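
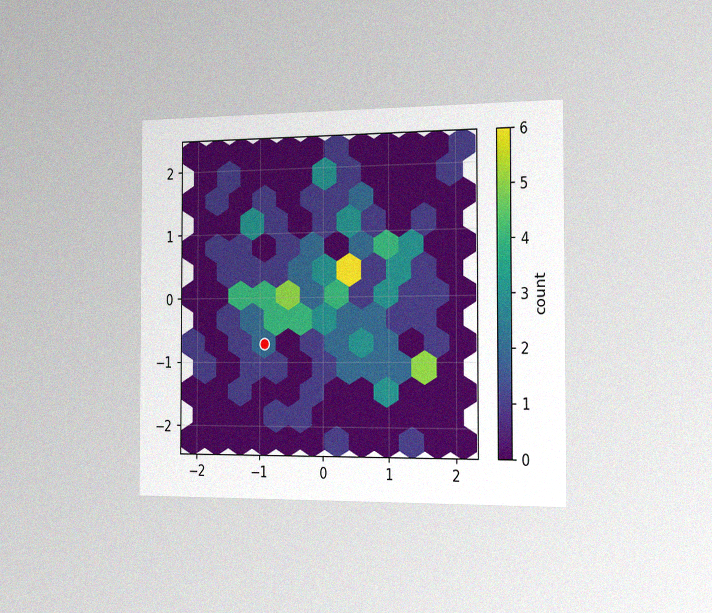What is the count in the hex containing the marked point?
2

The chart is viewed slightly from the right, with some photo noise. The marked hex reads 2 on the colorbar.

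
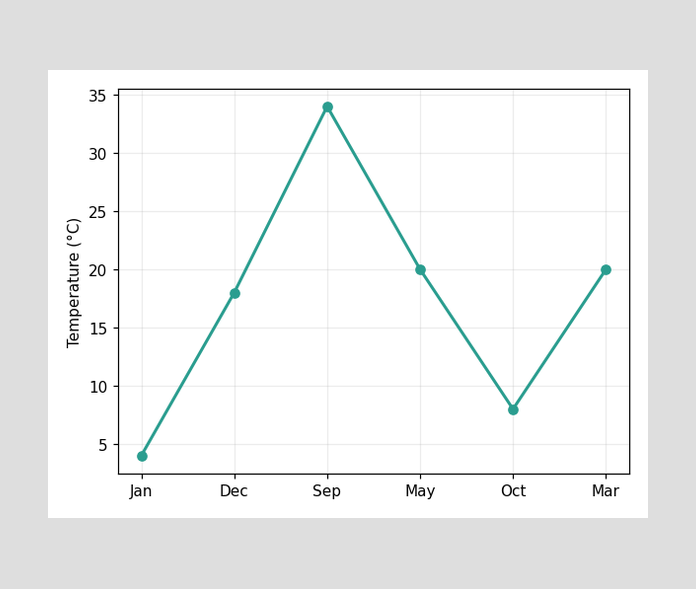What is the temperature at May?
20°C

At May, the line is at 20°C.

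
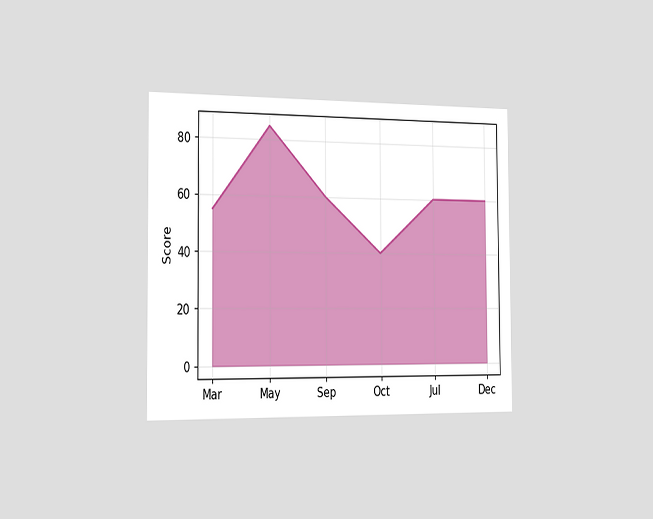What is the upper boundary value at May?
The chart is viewed slightly from the left. At May the upper boundary is at 85.

85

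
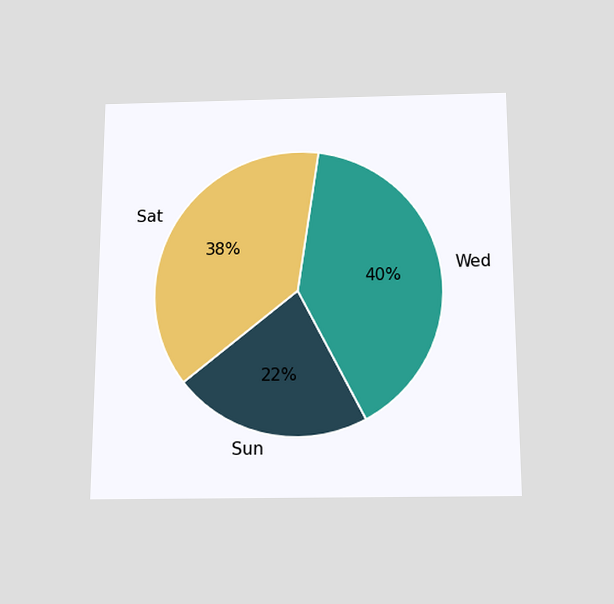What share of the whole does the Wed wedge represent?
40%

The chart is viewed slightly from below. The Wed slice takes up 40% of the pie.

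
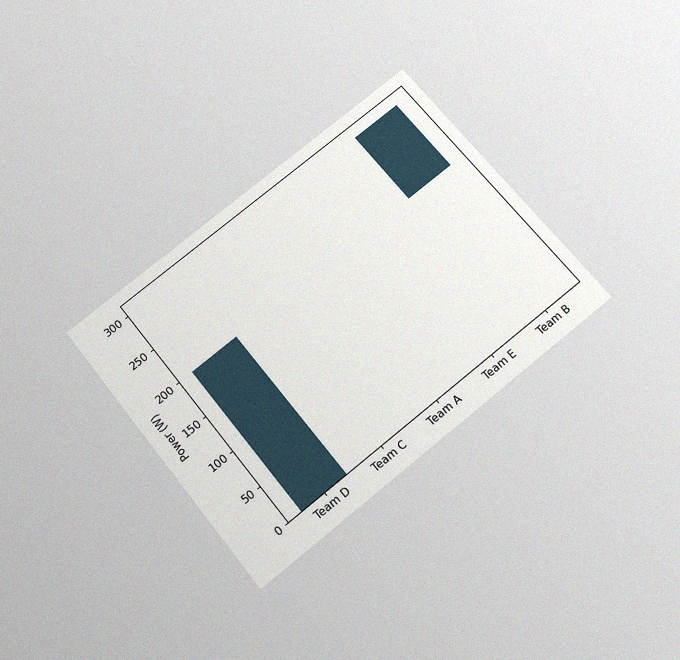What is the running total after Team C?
The chart is tilted about 39° counter-clockwise and viewed slightly from below, with some photo noise. After Team C the running total reaches 200W.

200W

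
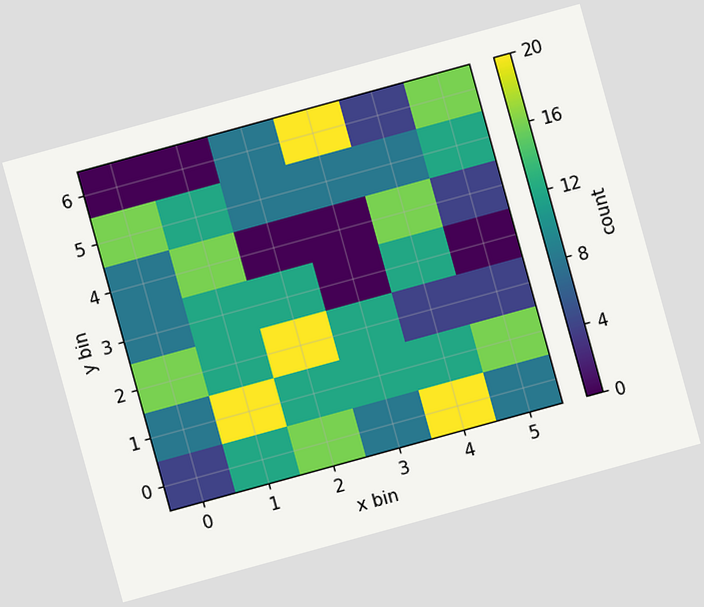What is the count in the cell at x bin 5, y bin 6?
16

The chart is tilted about 15° counter-clockwise. Matching the cell (5, 6) against the colorbar gives 16.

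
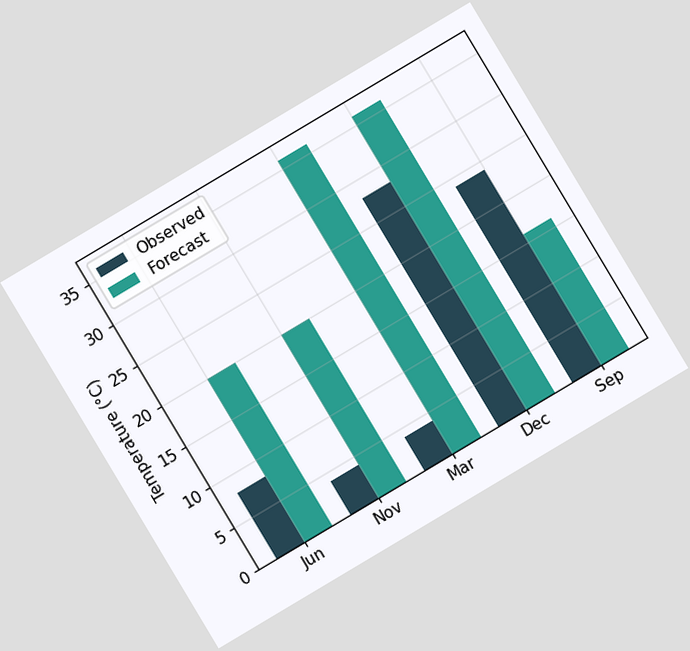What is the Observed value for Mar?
4°C

The chart is tilted about 31° counter-clockwise. The Observed bar at Mar reaches 4°C on the y-axis.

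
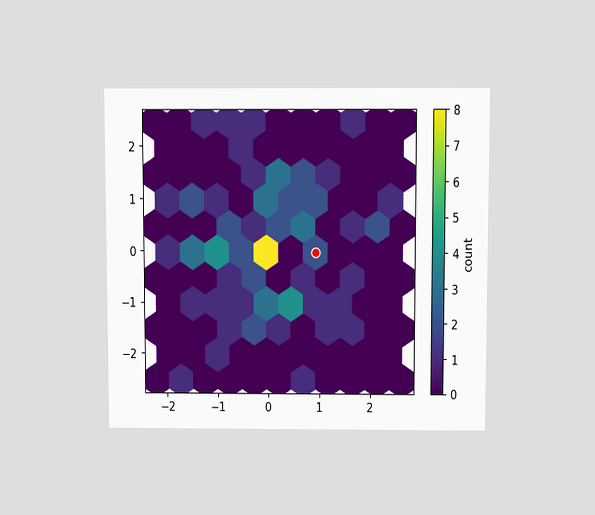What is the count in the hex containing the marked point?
The chart is viewed slightly from above. The marked hex reads 2 on the colorbar.

2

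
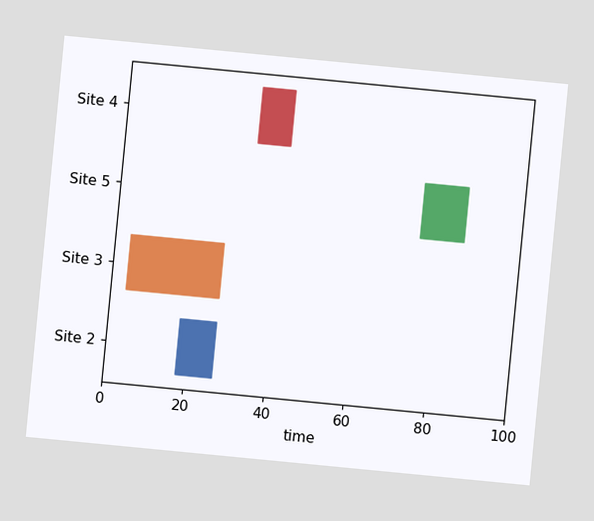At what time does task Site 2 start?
18

The chart is tilted about 6° clockwise. The Site 2 bar begins at t=18.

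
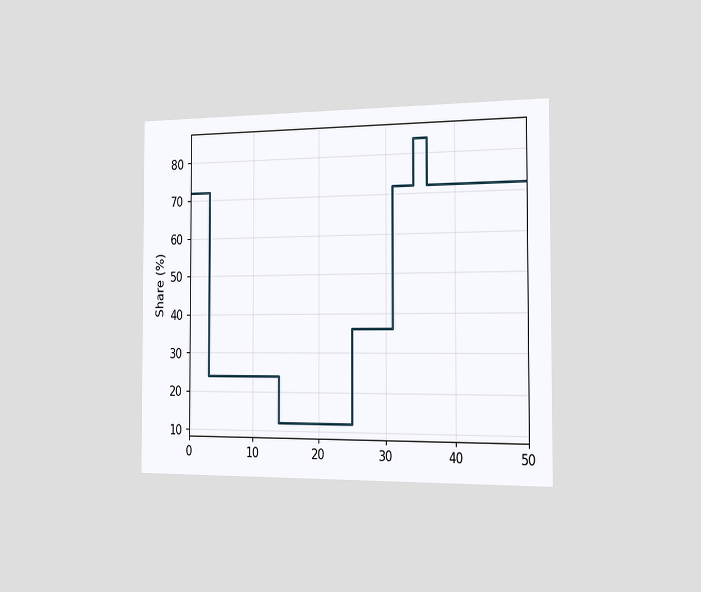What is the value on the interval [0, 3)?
The chart is viewed slightly from the right. On [0, 3) the step sits at 72%.

72%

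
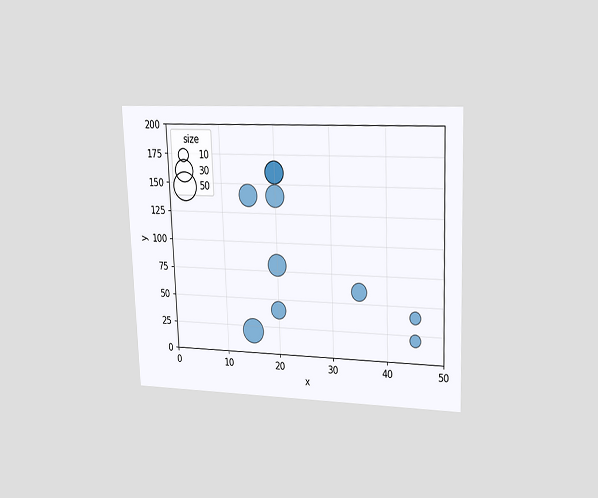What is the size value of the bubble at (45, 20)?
10

The chart is tilted about 2° counter-clockwise and viewed at a slight angle. Matching the bubble at (45, 20) against the size legend gives 10.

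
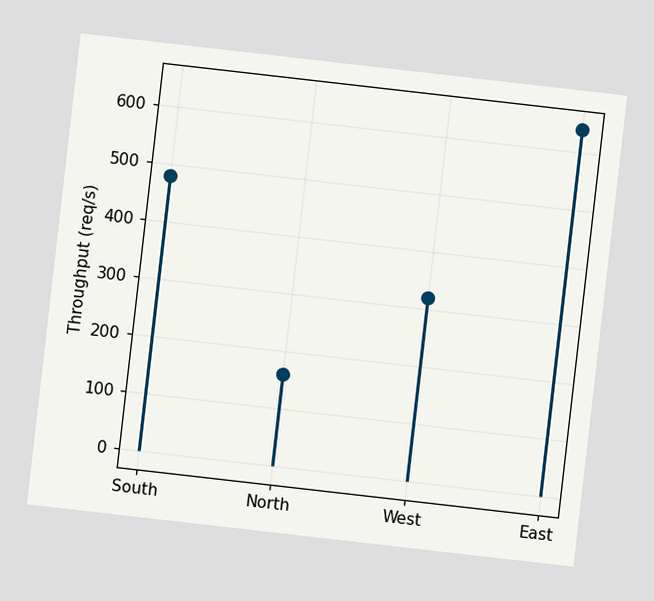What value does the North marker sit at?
160req/s

The chart is tilted about 7° clockwise. The North marker sits at 160req/s.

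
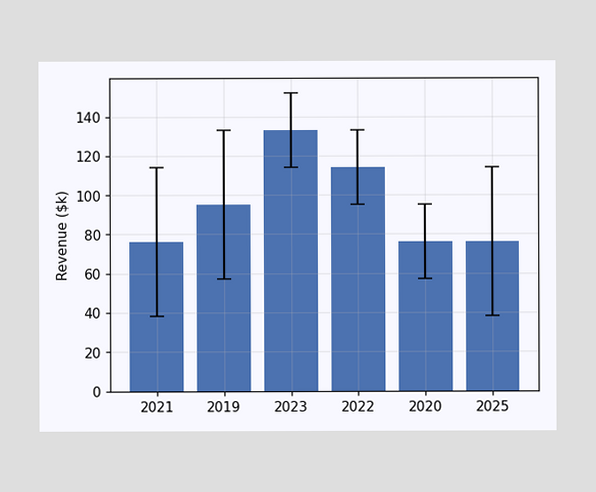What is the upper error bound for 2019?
$133k

The 2019 bar's upper whisker reaches $133k.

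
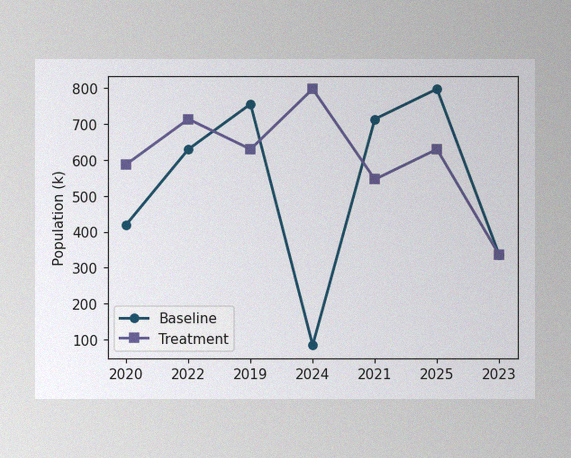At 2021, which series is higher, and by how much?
Baseline, by 168k

The image has some photo noise and uneven lighting. At 2021, Baseline sits above the other line by 168k.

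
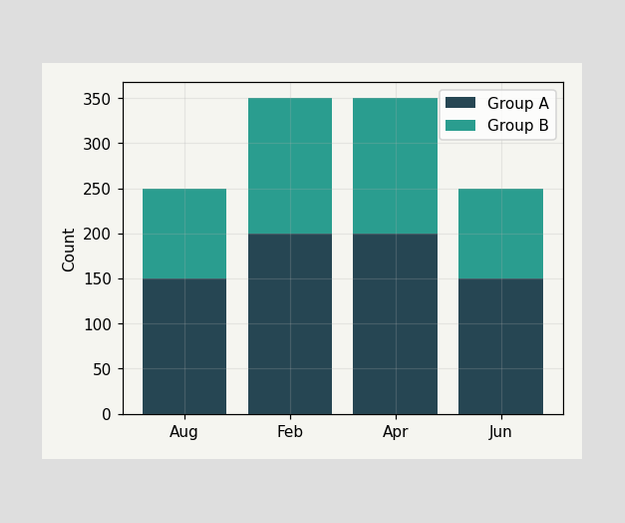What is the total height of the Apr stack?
350

The Apr stack's top reaches 350 on the y-axis.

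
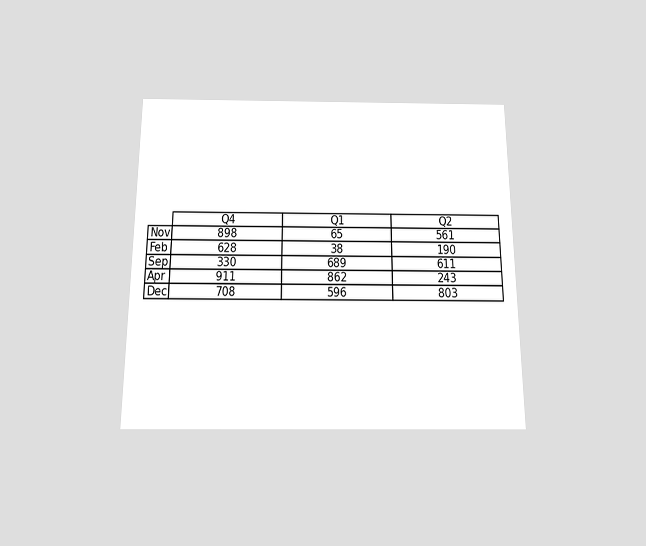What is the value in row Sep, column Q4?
330

The chart is viewed slightly from below. The (Sep, Q4) cell reads 330.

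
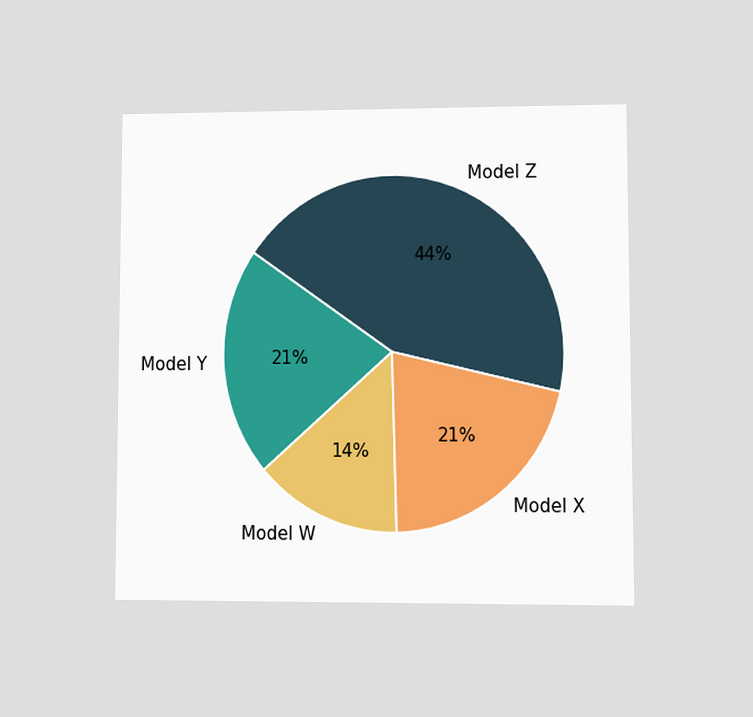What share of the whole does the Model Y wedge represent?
21%

The chart is viewed at a slight angle. The Model Y slice takes up 21% of the pie.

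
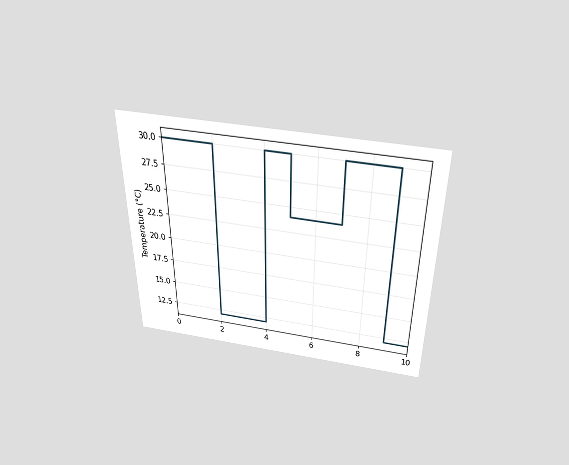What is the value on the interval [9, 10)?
The chart is viewed slightly from above. On [9, 10) the step sits at 12°C.

12°C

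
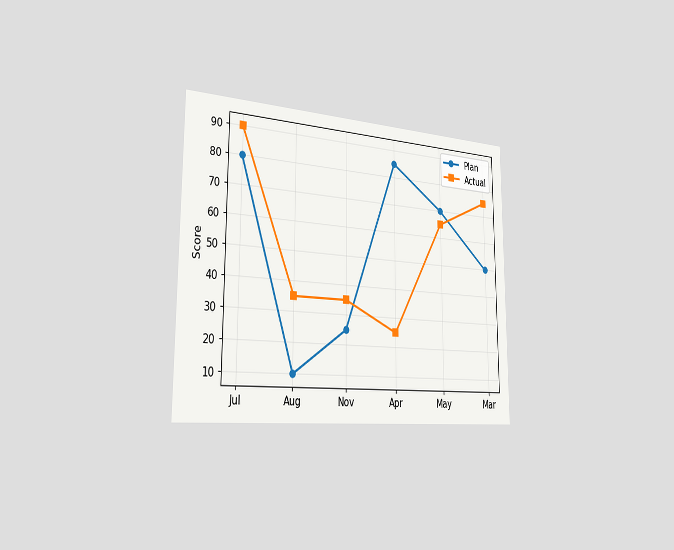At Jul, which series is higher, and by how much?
The chart is viewed slightly from the left. At Jul, Actual sits above the other line by 10.

Actual, by 10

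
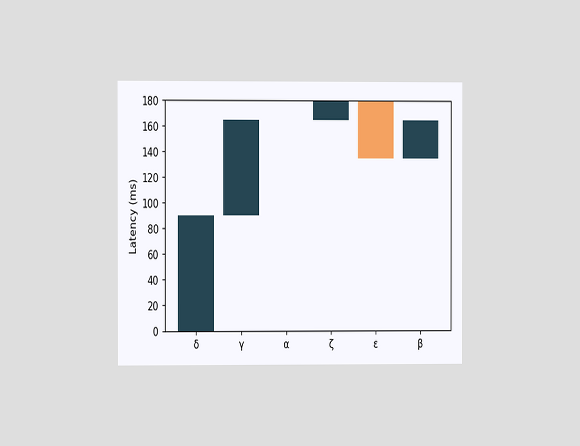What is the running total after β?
The chart is viewed at a slight angle. After β the running total reaches 165ms.

165ms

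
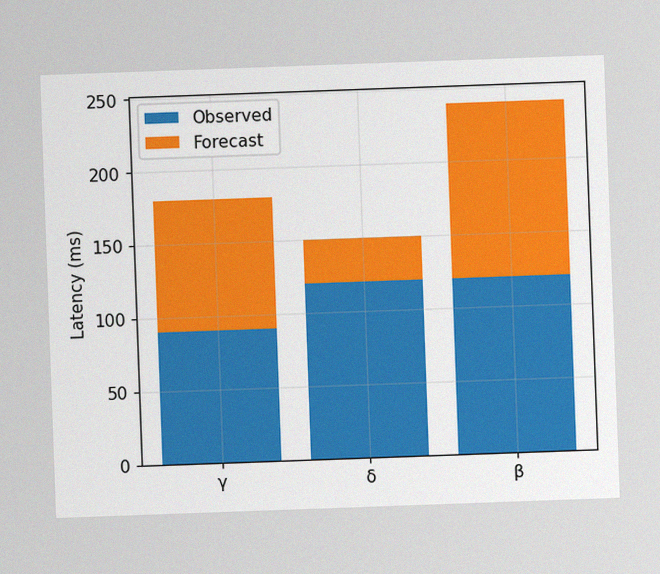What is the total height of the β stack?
240ms

The chart is tilted about 2° counter-clockwise, with some photo noise. The β stack's top reaches 240ms on the y-axis.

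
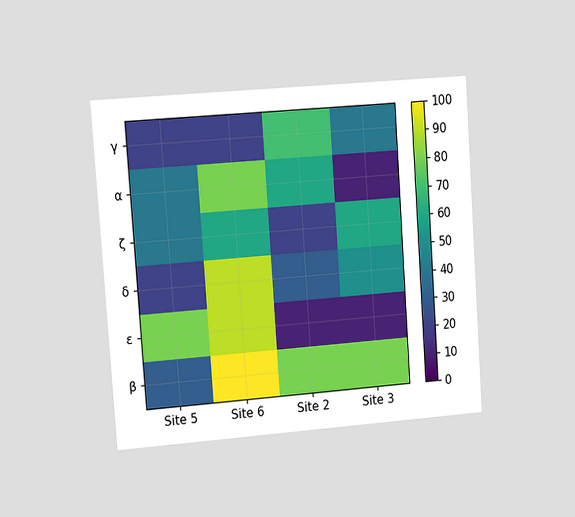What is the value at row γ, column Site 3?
The chart is tilted about 4° counter-clockwise and viewed at a slight angle. Matching cell (γ, Site 3) against the colorbar gives 40.

40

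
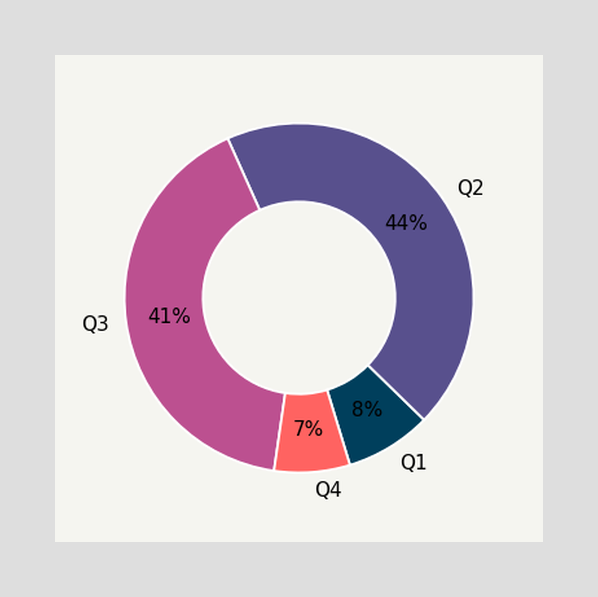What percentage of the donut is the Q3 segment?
41%

The Q3 segment takes up 41% of the ring.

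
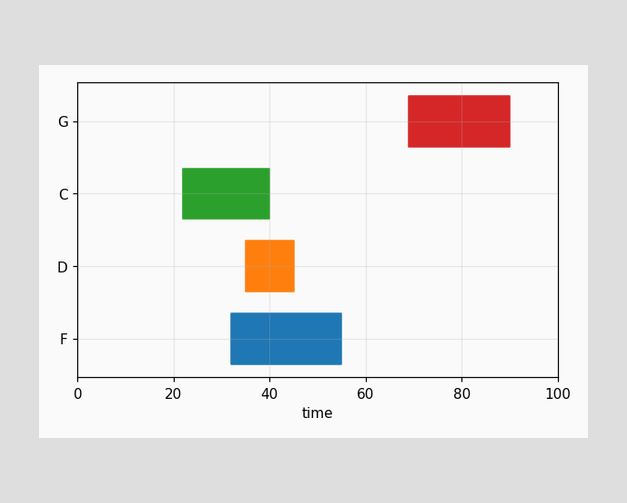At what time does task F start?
32

The F bar begins at t=32.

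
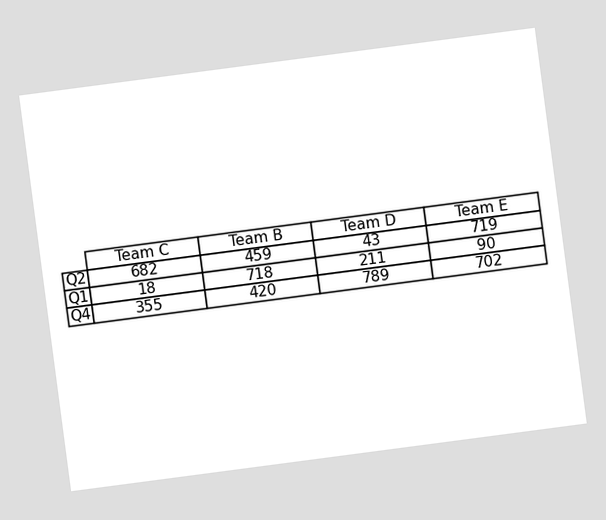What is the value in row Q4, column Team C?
355

The chart is tilted about 7° counter-clockwise. The (Q4, Team C) cell reads 355.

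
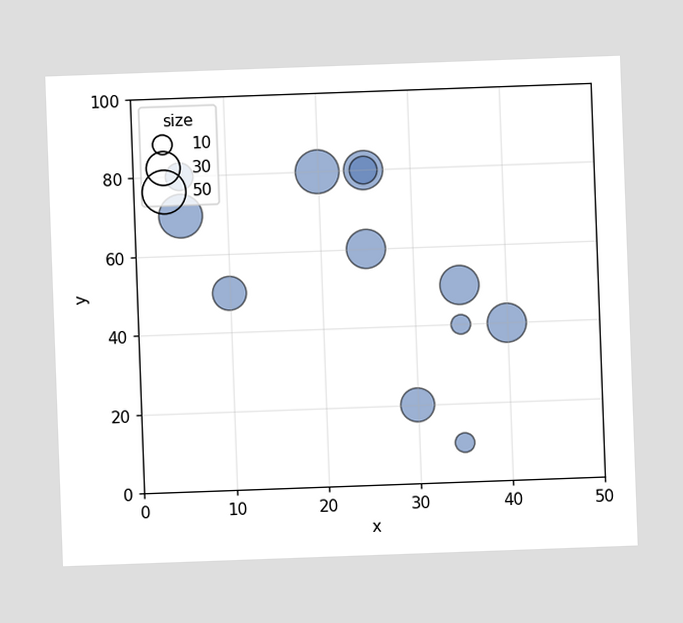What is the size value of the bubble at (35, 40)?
The chart is tilted about 2° counter-clockwise. Matching the bubble at (35, 40) against the size legend gives 10.

10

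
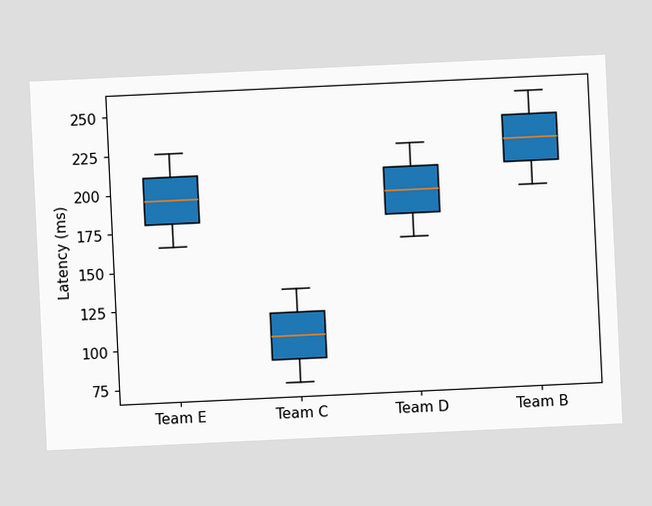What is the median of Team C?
105ms

The chart is tilted about 3° counter-clockwise. The median line in the Team C box sits at 105ms.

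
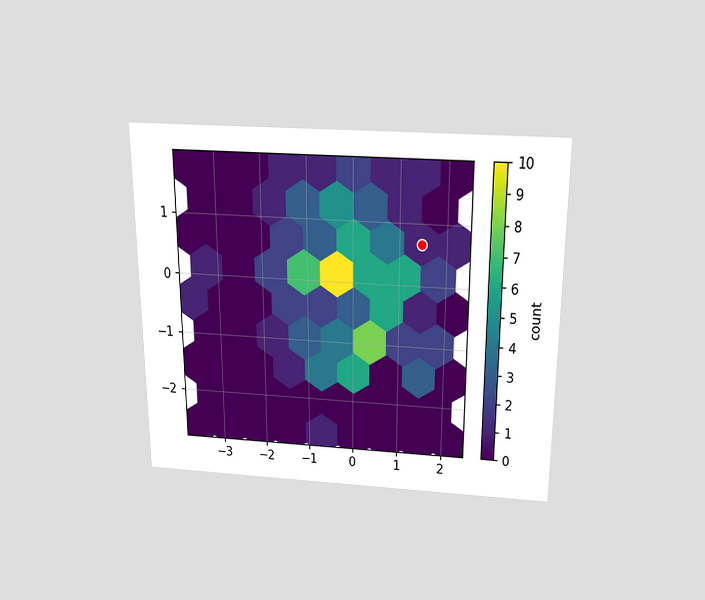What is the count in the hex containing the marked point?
1

The chart is viewed slightly from above. The marked hex reads 1 on the colorbar.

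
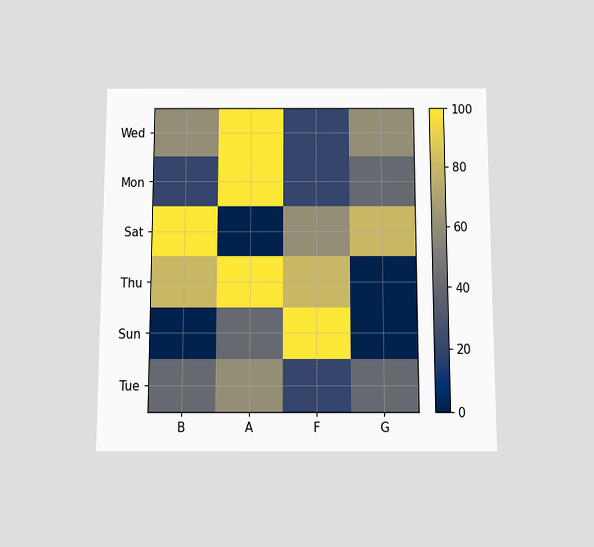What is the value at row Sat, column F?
60

The chart is viewed slightly from below. Matching cell (Sat, F) against the colorbar gives 60.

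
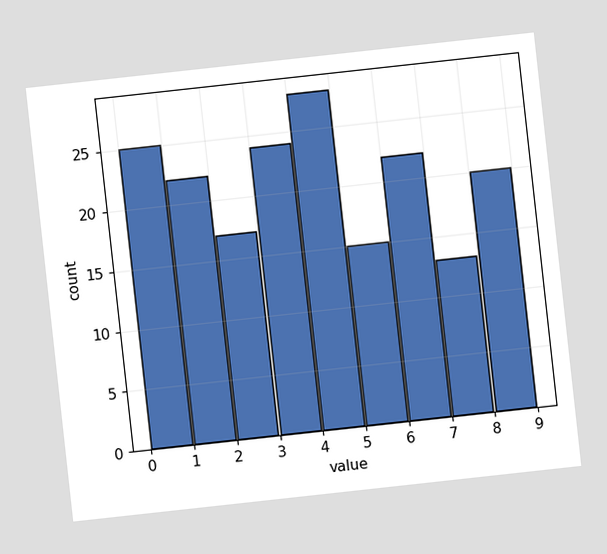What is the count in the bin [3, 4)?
The chart is tilted about 6° counter-clockwise. The [3, 4) bin has height 24.

24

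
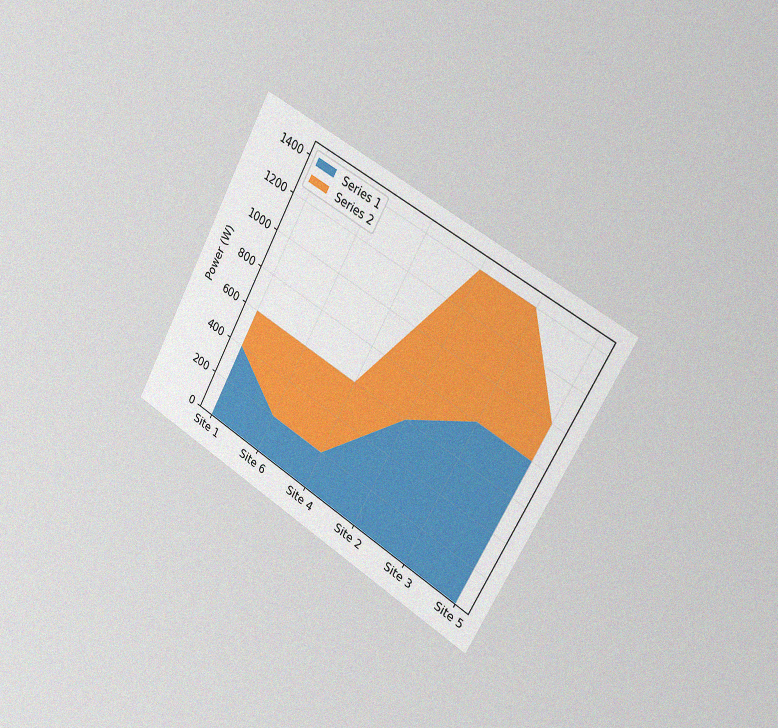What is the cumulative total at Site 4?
The chart is tilted about 29° clockwise and viewed slightly from the right, with some photo noise. The stacked total at Site 4 reaches 600W.

600W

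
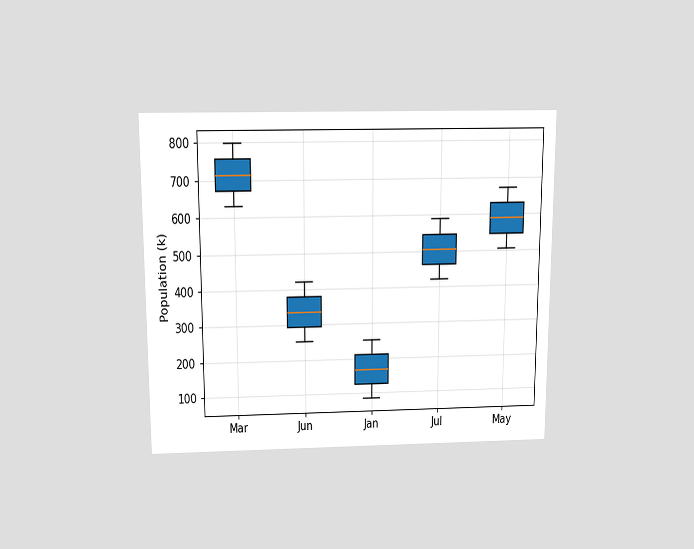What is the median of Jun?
The chart is viewed slightly from above. The median line in the Jun box sits at 336k.

336k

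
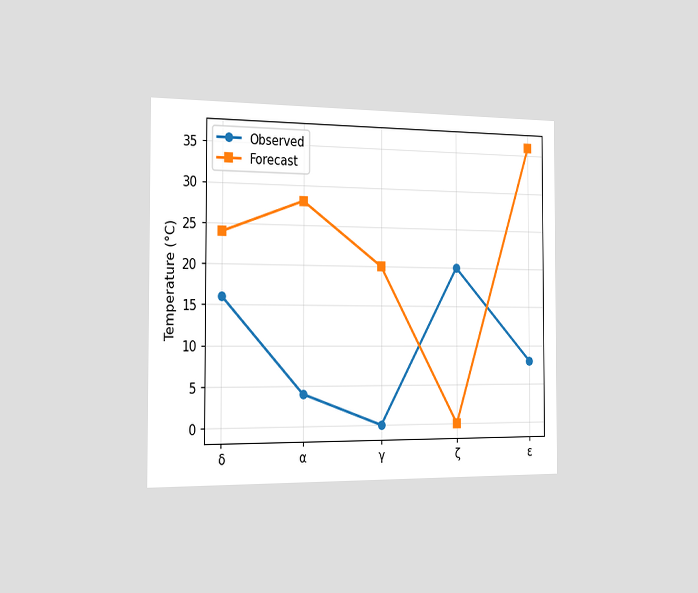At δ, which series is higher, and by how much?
Forecast, by 8°C

The chart is viewed slightly from the left. At δ, Forecast sits above the other line by 8°C.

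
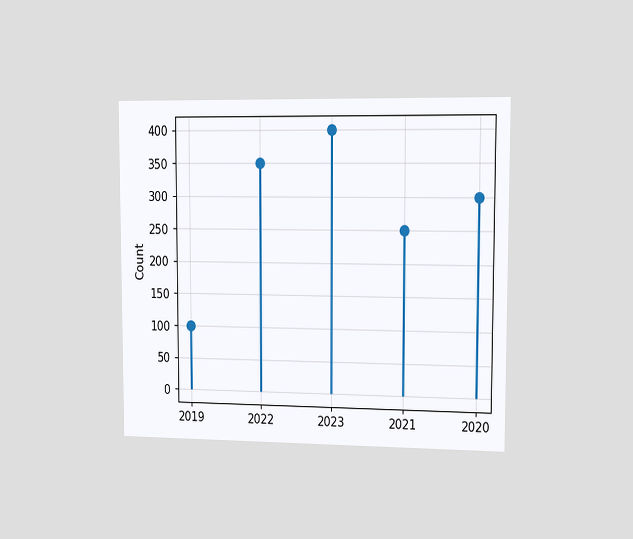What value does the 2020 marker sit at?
300

The chart is viewed slightly from the right. The 2020 marker sits at 300.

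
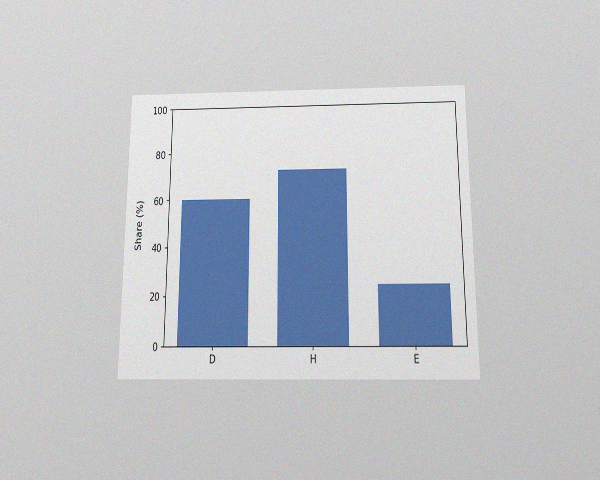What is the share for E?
The chart is viewed slightly from below, with some photo noise. Reading along the chart's y-axis, the E bar reaches 24%.

24%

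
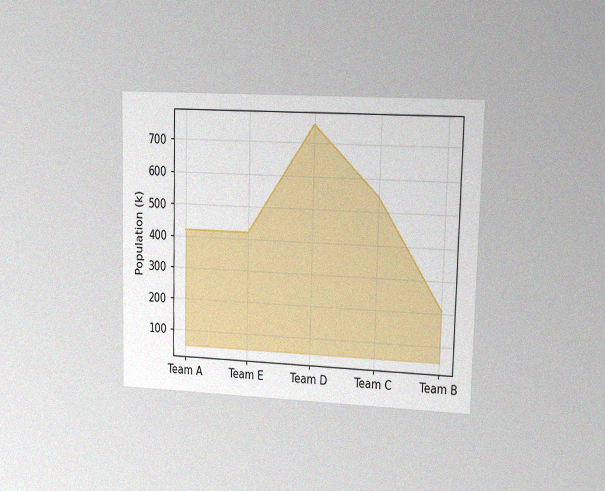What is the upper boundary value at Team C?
The chart is viewed at a slight angle, with some photo noise. At Team C the upper boundary is at 546k.

546k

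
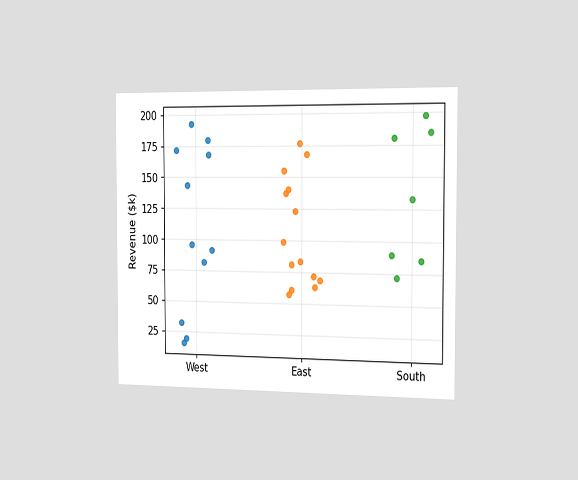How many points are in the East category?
The chart is viewed slightly from the right. Counting the markers in the East column gives 14.

14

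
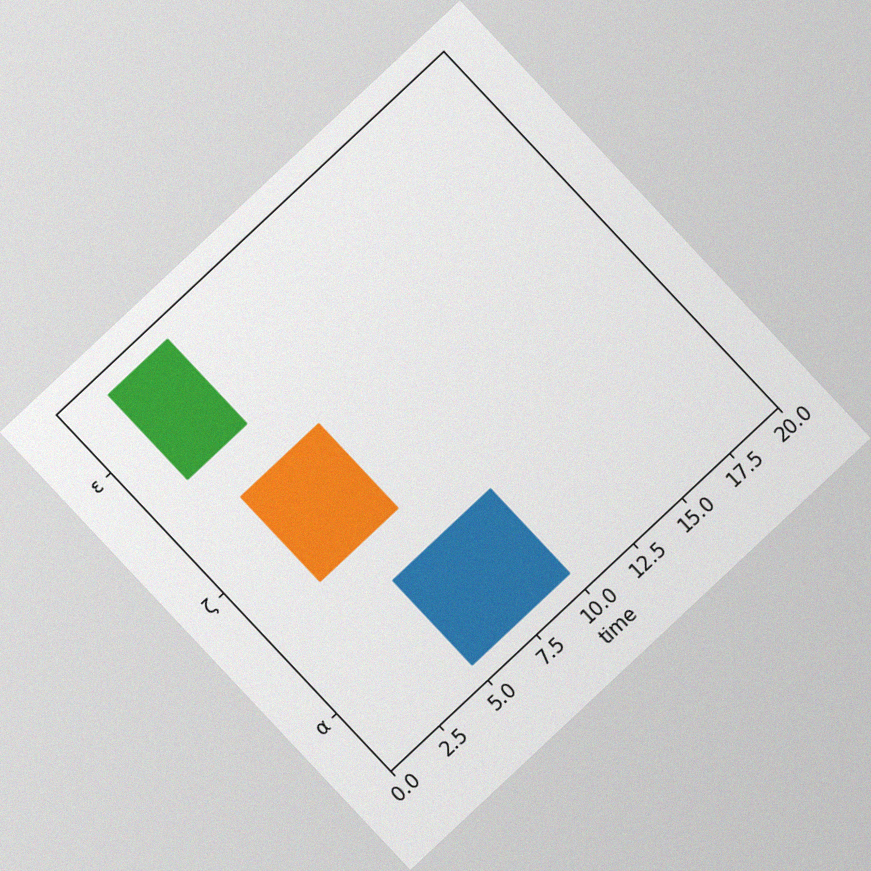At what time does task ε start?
2

The chart is tilted about 43° counter-clockwise, with some photo noise. The ε bar begins at t=2.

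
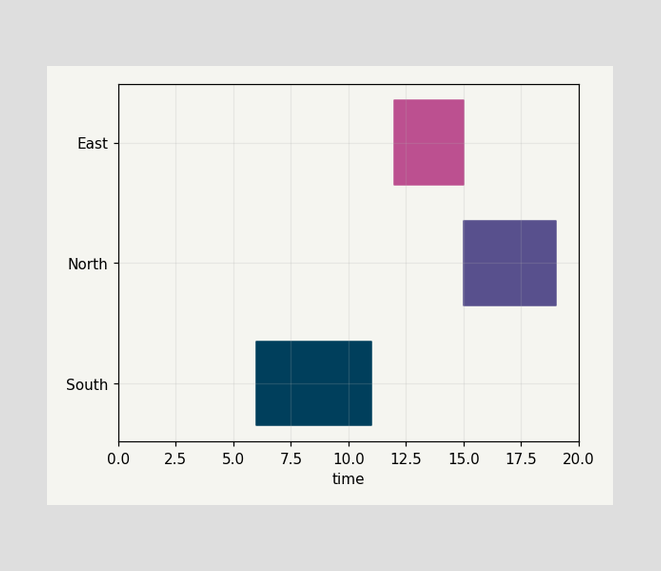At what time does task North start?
The North bar begins at t=15.

15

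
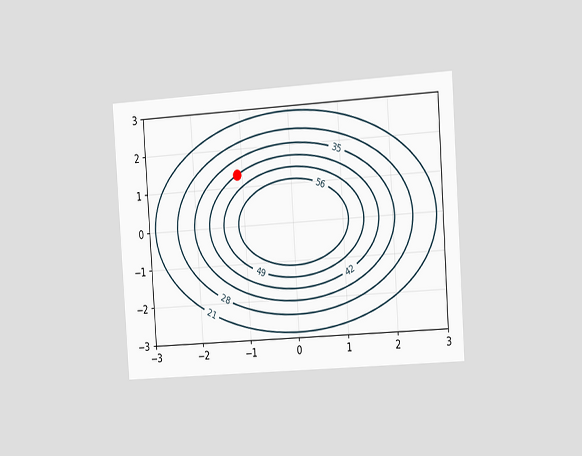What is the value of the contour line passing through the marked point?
The chart is tilted about 4° counter-clockwise and viewed slightly from the right. The marked point sits on the contour labelled 42.

42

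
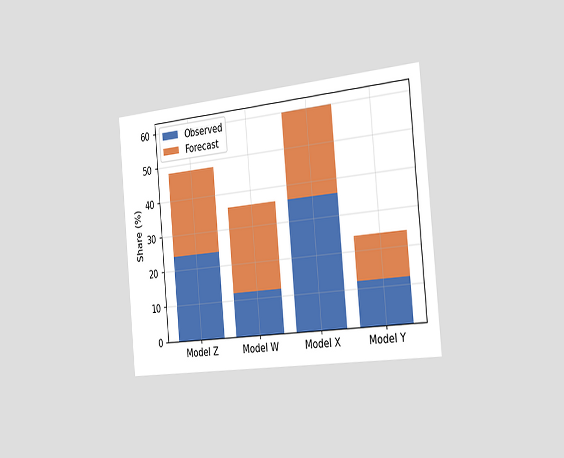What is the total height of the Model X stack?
60%

The chart is tilted about 5° counter-clockwise and viewed slightly from the right. The Model X stack's top reaches 60% on the y-axis.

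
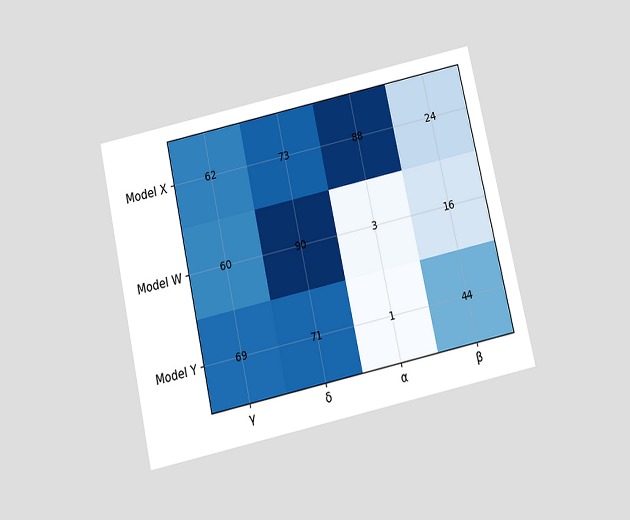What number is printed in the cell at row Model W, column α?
The chart is tilted about 12° counter-clockwise and viewed slightly from below. The (Model W, α) cell reads 3.

3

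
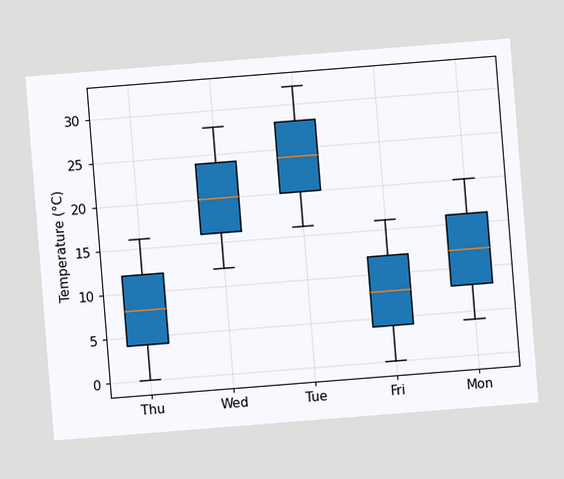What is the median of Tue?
24°C

The chart is tilted about 5° counter-clockwise. The median line in the Tue box sits at 24°C.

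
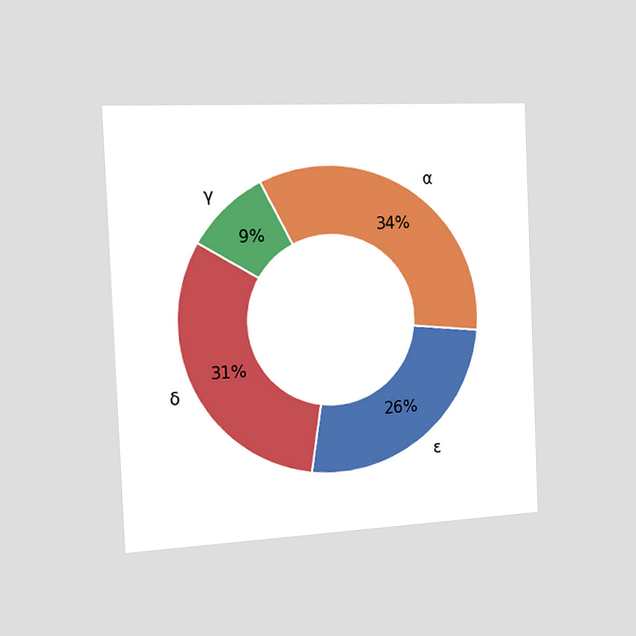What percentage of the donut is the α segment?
The chart is tilted about 2° counter-clockwise and viewed slightly from the left. The α segment takes up 34% of the ring.

34%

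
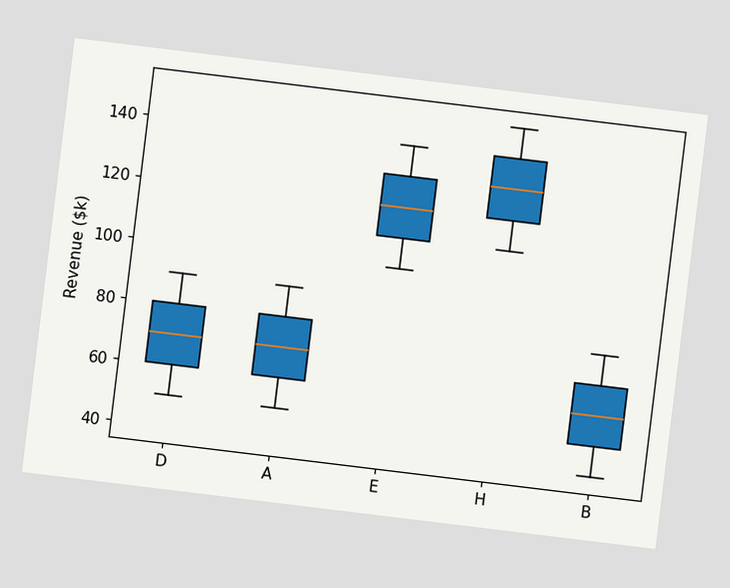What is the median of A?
The chart is tilted about 7° clockwise. The median line in the A box sits at $70k.

$70k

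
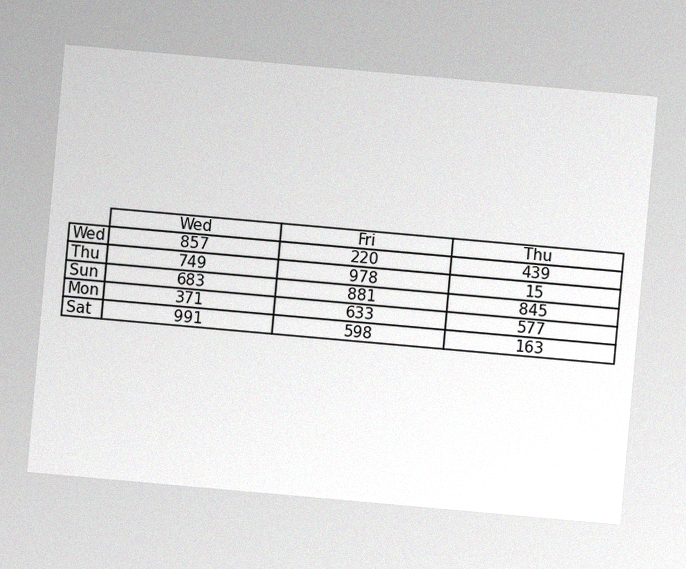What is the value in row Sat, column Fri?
598

The chart is tilted about 5° clockwise, with some photo noise. The (Sat, Fri) cell reads 598.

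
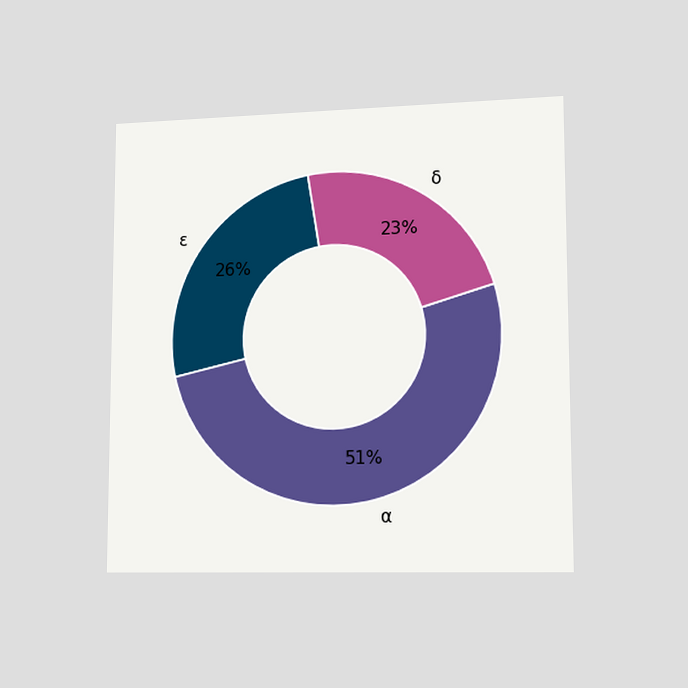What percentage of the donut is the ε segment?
26%

The chart is viewed slightly from the right. The ε segment takes up 26% of the ring.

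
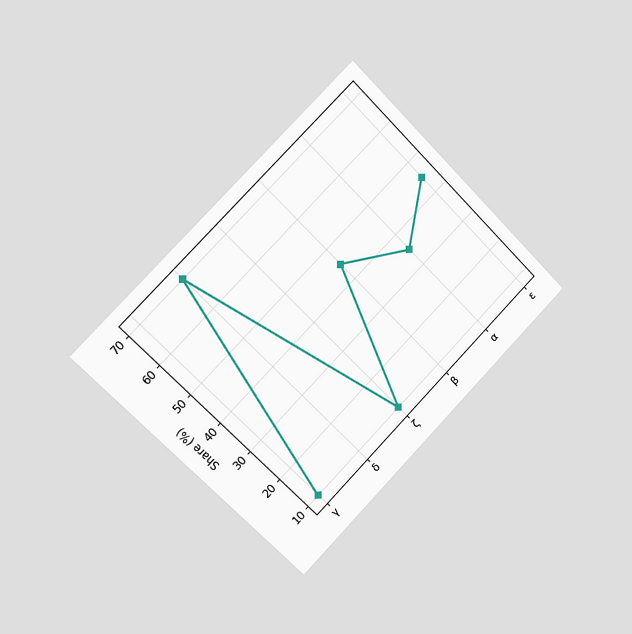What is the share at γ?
The chart is tilted about 45° counter-clockwise and viewed slightly from the left. At γ, the line is at 10%.

10%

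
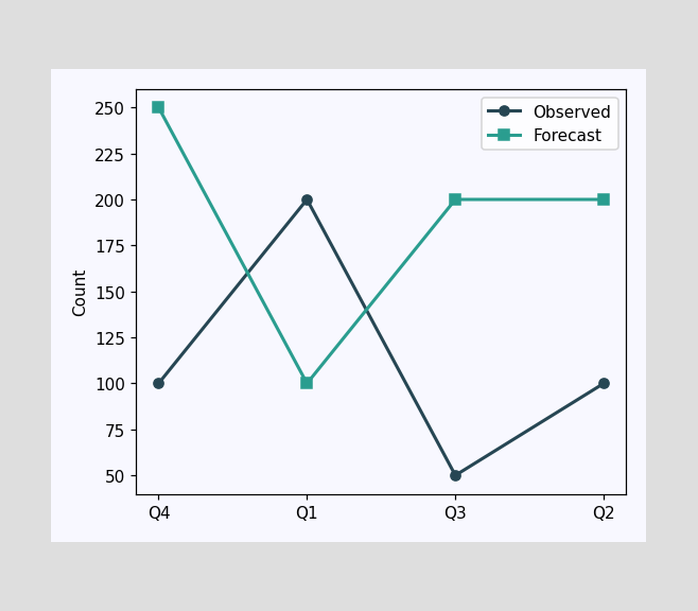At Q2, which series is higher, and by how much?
Forecast, by 100

At Q2, Forecast sits above the other line by 100.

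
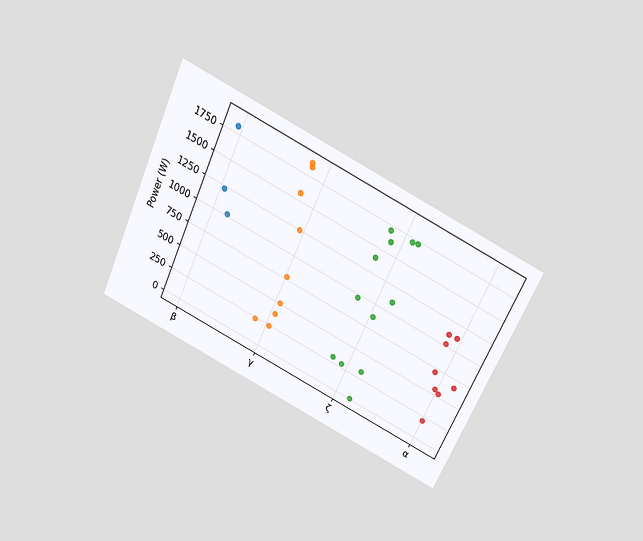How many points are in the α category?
8

The chart is tilted about 24° clockwise and viewed slightly from above. Counting the markers in the α column gives 8.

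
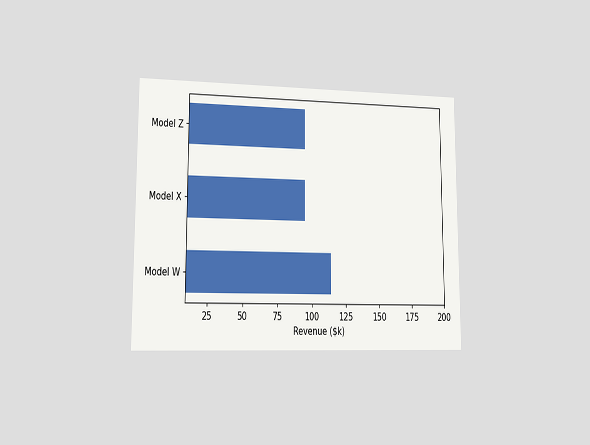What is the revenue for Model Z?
The chart is viewed at a slight angle. Reading along the chart's x-axis, the Model Z bar reaches $95k.

$95k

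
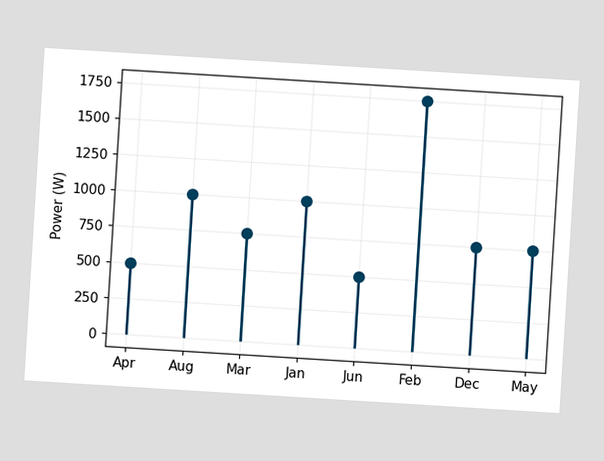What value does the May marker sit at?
The chart is tilted about 4° clockwise. The May marker sits at 750W.

750W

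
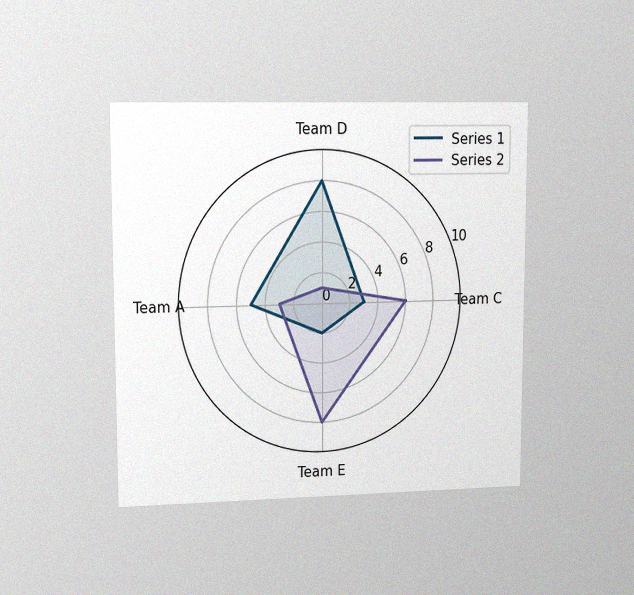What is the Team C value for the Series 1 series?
3

The chart is viewed slightly from the left, with some photo noise. On the Team C axis, Series 1 reaches 3.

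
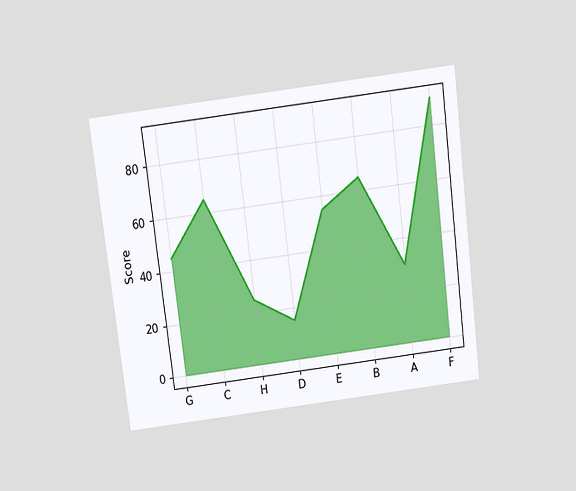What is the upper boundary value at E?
55

The chart is tilted about 7° counter-clockwise and viewed slightly from above. At E the upper boundary is at 55.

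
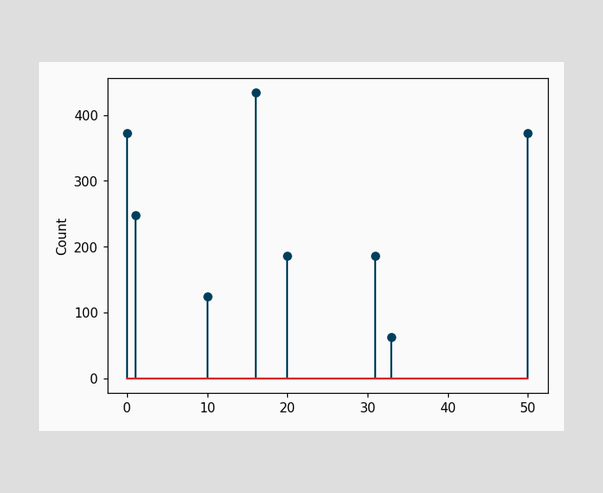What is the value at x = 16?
The stem at x=16 reaches 434.

434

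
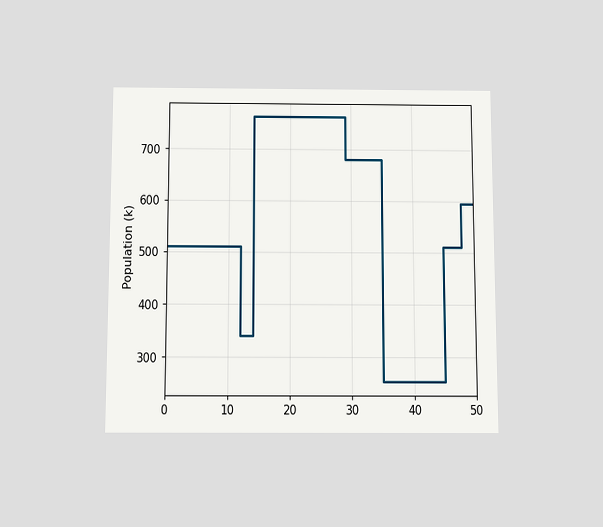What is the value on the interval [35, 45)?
The chart is viewed slightly from below. On [35, 45) the step sits at 255k.

255k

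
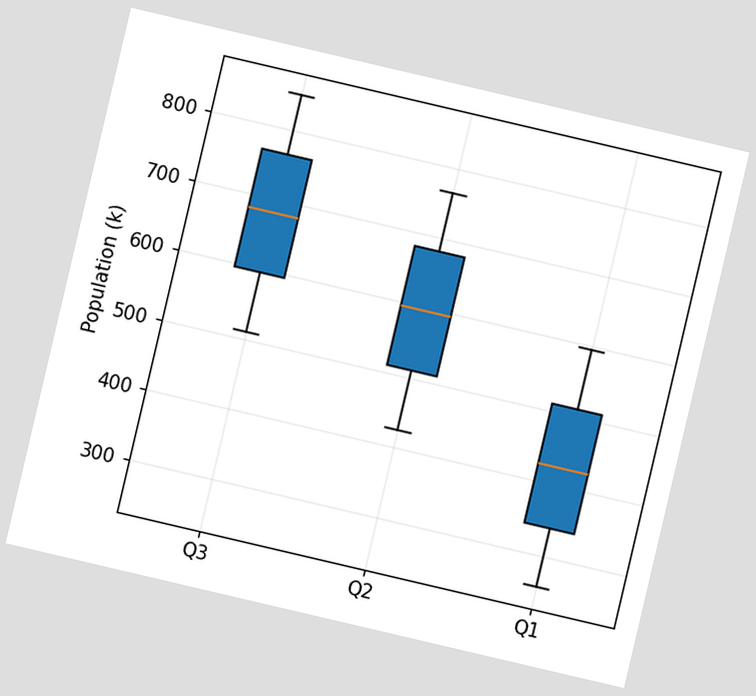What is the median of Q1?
The chart is tilted about 13° clockwise. The median line in the Q1 box sits at 425k.

425k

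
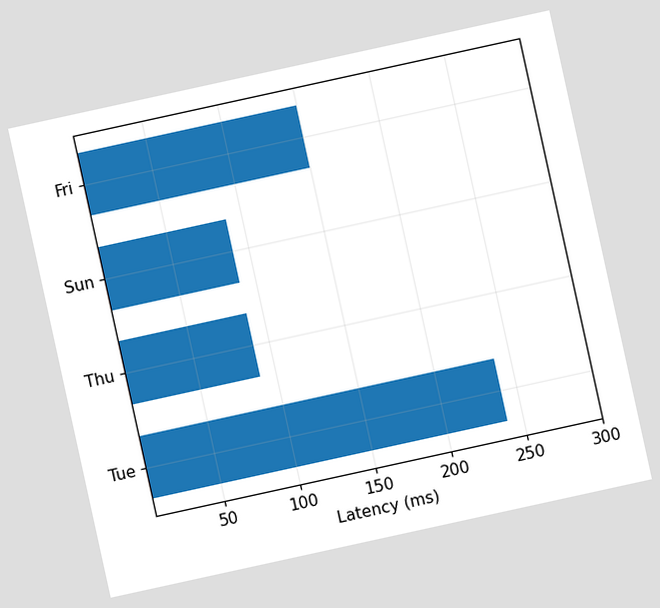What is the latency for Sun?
90ms

The chart is tilted about 12° counter-clockwise. Reading along the chart's x-axis, the Sun bar reaches 90ms.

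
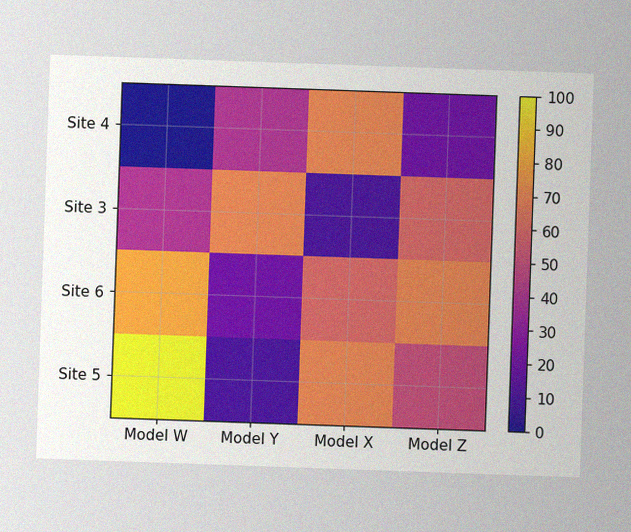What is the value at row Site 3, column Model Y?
The chart is tilted about 2° clockwise, with some photo noise. Matching cell (Site 3, Model Y) against the colorbar gives 70.

70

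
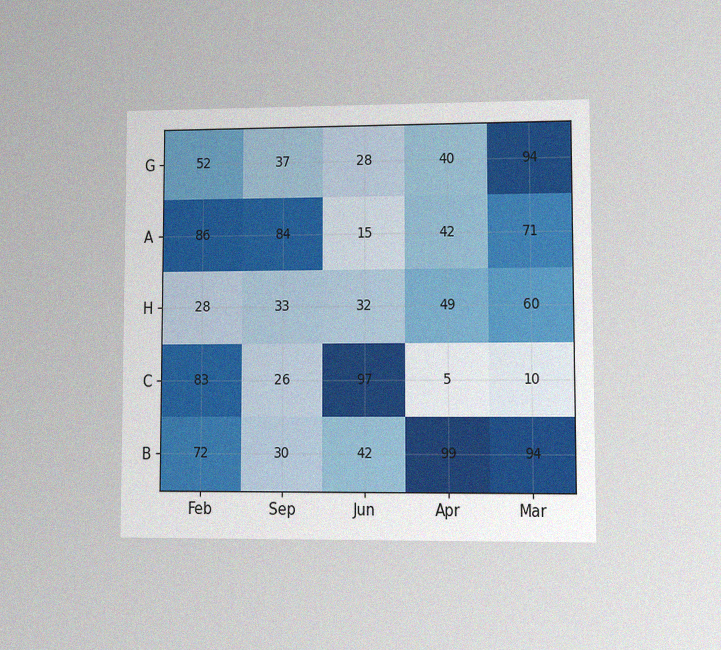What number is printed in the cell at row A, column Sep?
The chart is viewed at a slight angle, with some photo noise. The (A, Sep) cell reads 84.

84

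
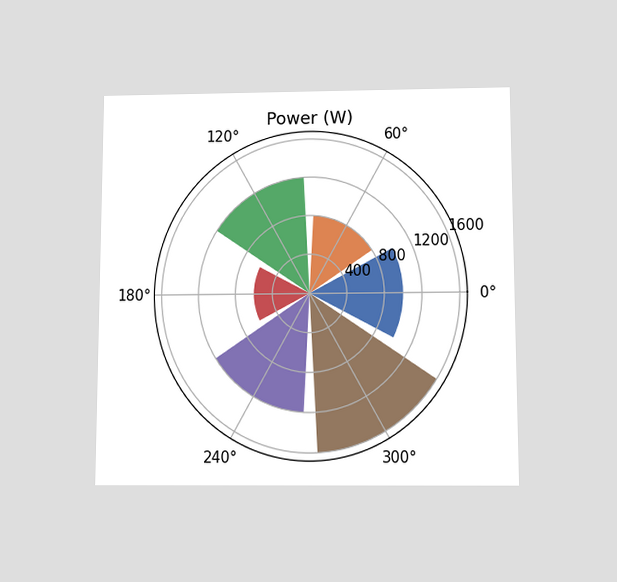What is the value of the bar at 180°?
600W

The chart is viewed slightly from below. The bar at 180° reaches 600W on the radial axis.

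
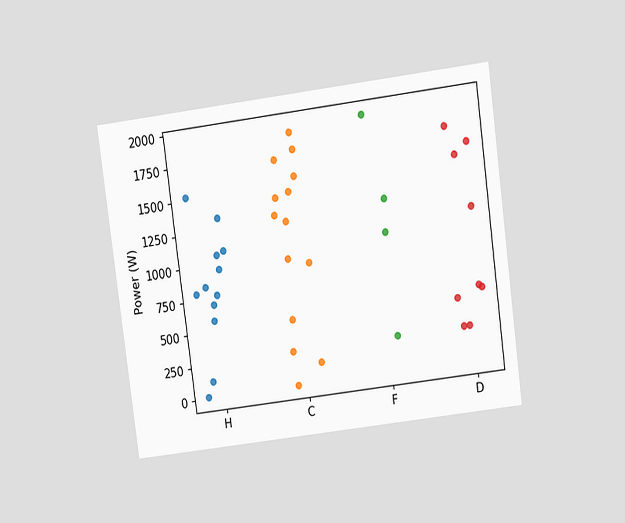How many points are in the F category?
The chart is tilted about 8° counter-clockwise and viewed slightly from above. Counting the markers in the F column gives 4.

4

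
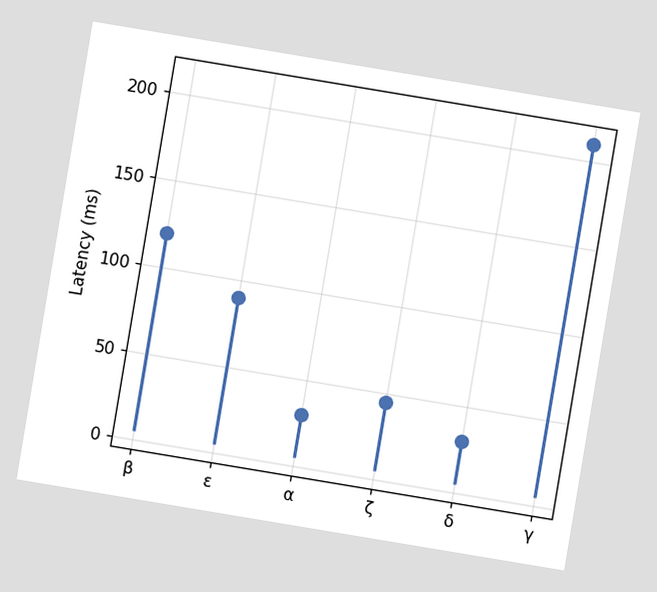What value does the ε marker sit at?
90ms

The chart is tilted about 9° clockwise. The ε marker sits at 90ms.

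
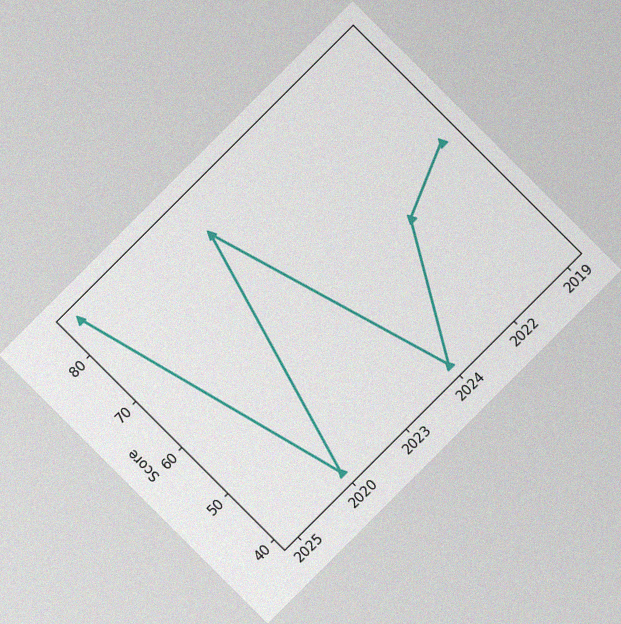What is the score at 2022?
60

The chart is tilted about 45° counter-clockwise, with some photo noise. At 2022, the line is at 60.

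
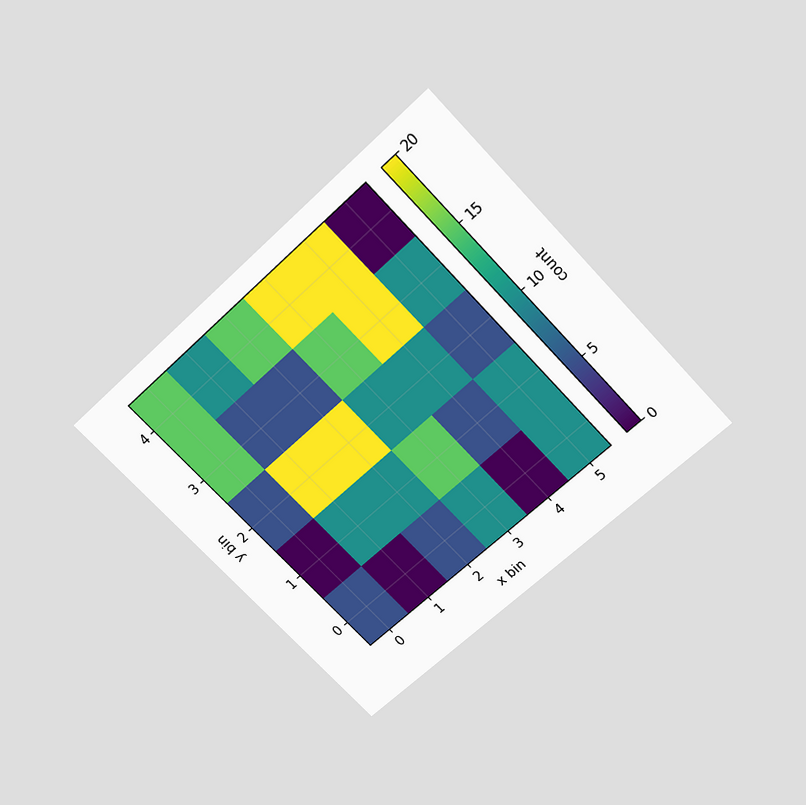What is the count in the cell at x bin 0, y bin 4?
The chart is tilted about 43° counter-clockwise and viewed slightly from above. Matching the cell (0, 4) against the colorbar gives 15.

15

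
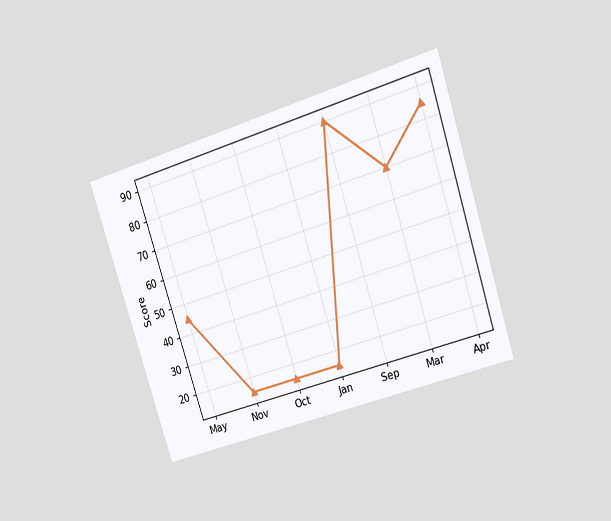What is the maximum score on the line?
90

The chart is tilted about 18° counter-clockwise and viewed at a slight angle. The highest point is at Sep, and reading across to the y-axis gives 90.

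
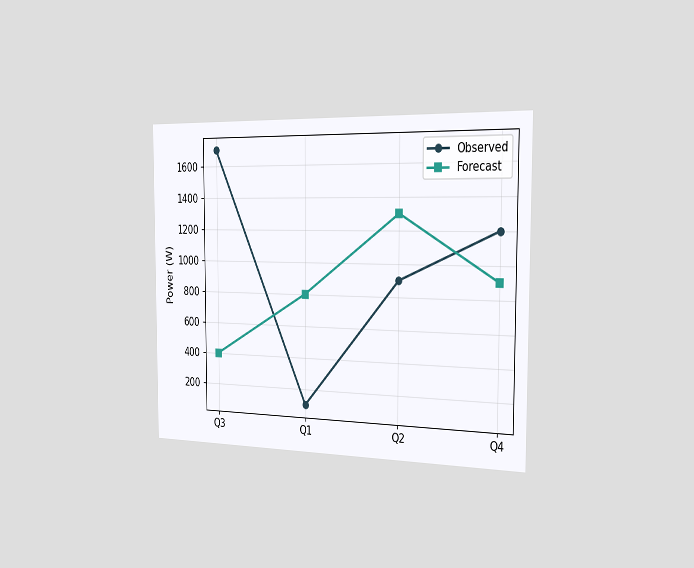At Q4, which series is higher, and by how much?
Observed, by 300W

The chart is viewed slightly from the right. At Q4, Observed sits above the other line by 300W.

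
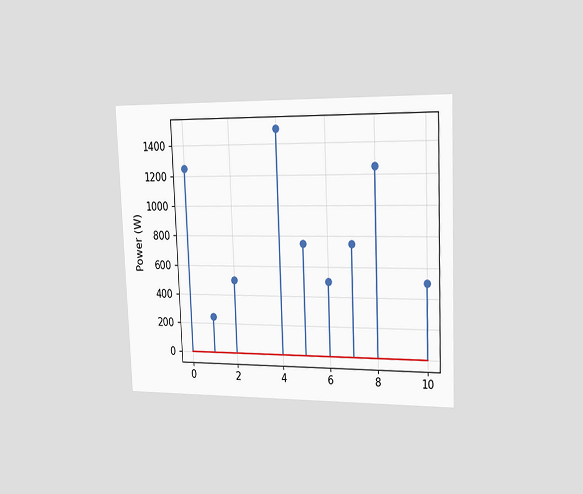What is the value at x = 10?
500W

The chart is tilted about 2° counter-clockwise and viewed slightly from the right. The stem at x=10 reaches 500W.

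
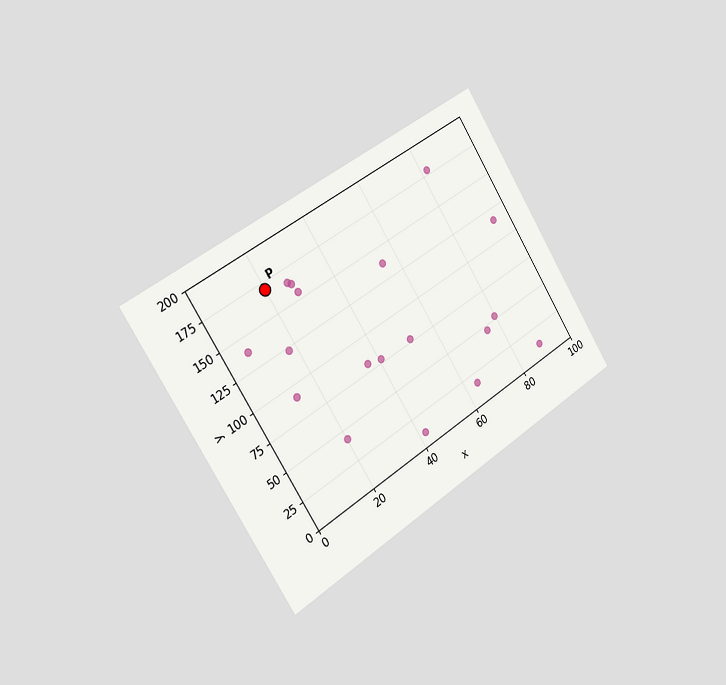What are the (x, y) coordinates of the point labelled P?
The chart is tilted about 32° counter-clockwise and viewed slightly from the left. Following the gridlines from P to each axis, P sits at (20, 170).

(20, 170)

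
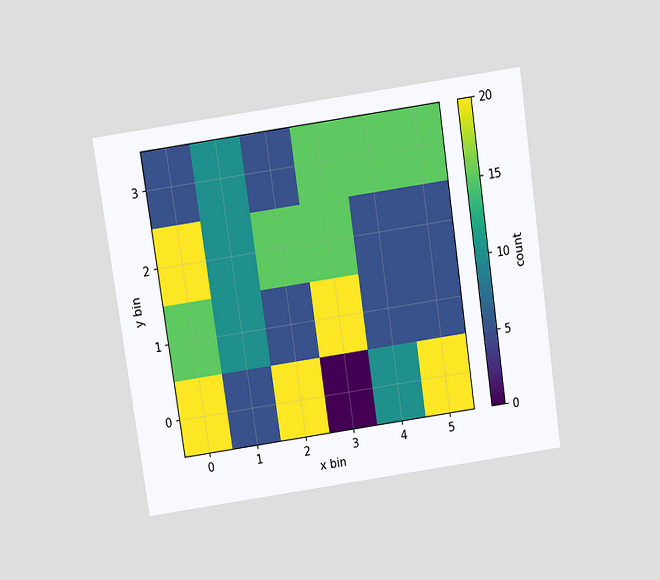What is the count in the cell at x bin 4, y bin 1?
5

The chart is tilted about 8° counter-clockwise and viewed slightly from above. Matching the cell (4, 1) against the colorbar gives 5.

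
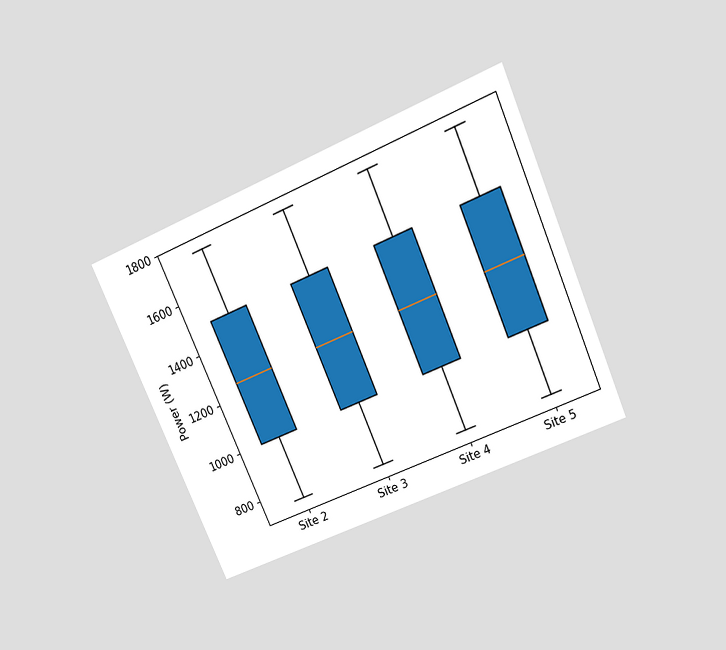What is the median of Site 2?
The chart is tilted about 23° counter-clockwise and viewed slightly from above. The median line in the Site 2 box sits at 1250W.

1250W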